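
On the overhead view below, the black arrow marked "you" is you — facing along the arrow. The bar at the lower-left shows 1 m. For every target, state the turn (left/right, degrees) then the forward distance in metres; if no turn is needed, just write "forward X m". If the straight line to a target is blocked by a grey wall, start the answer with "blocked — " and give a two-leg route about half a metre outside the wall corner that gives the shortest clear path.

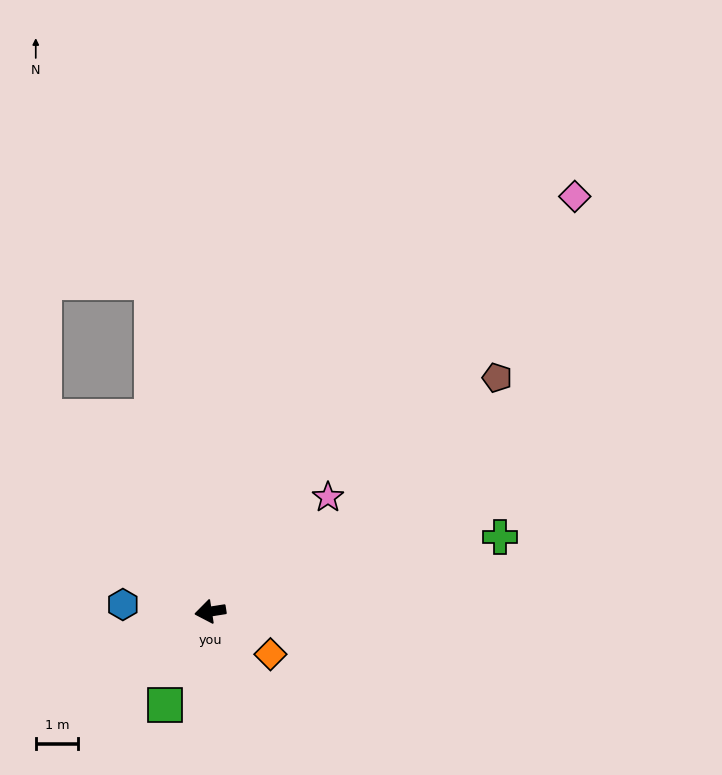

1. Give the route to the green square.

turn left 55°, forward 2.4 m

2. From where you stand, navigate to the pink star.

turn right 145°, forward 3.8 m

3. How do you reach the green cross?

turn right 174°, forward 7.0 m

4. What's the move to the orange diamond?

turn left 136°, forward 1.7 m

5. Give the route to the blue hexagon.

turn right 13°, forward 2.1 m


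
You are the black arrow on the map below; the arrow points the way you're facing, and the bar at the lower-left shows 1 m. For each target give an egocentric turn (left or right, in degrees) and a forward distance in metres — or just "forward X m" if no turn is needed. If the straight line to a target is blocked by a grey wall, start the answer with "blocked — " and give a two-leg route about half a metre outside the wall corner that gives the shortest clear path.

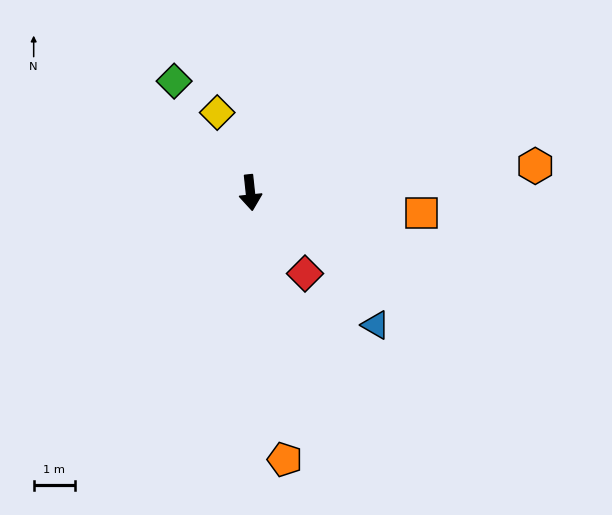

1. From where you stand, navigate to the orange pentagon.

forward 6.6 m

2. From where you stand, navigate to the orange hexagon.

turn left 89°, forward 7.0 m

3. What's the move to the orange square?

turn left 77°, forward 4.2 m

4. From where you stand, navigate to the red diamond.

turn left 28°, forward 2.4 m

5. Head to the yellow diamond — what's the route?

turn right 164°, forward 2.1 m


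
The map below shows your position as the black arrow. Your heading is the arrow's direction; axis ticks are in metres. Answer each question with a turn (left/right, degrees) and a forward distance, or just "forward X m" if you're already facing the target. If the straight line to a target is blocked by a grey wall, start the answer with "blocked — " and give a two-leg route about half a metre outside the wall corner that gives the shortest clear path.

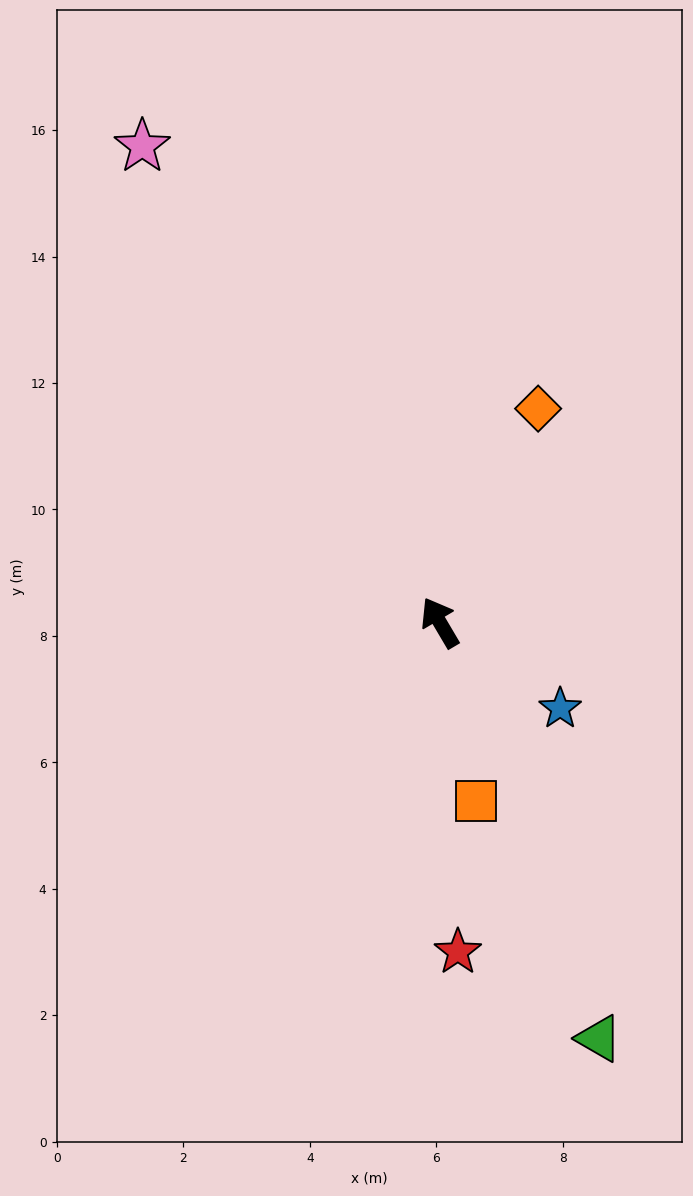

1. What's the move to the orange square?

turn left 161°, forward 2.9 m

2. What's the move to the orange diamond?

turn right 55°, forward 3.7 m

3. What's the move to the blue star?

turn right 156°, forward 2.3 m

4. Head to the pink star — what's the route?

forward 8.9 m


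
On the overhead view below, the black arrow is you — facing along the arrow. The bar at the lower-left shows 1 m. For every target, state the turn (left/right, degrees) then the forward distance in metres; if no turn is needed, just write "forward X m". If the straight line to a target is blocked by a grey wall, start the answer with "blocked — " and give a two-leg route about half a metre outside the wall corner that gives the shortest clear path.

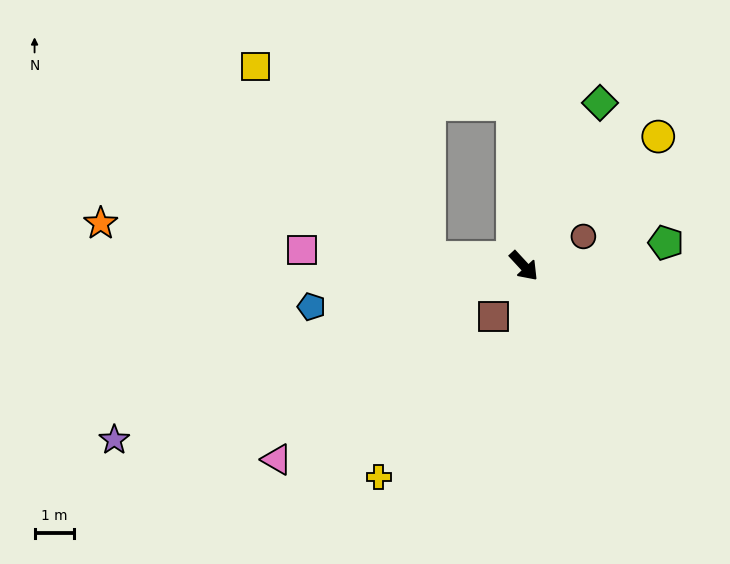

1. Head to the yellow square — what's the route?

blocked — turn right 138°, forward 2.4 m, then turn right 42°, forward 6.6 m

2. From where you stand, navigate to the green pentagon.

turn left 57°, forward 3.7 m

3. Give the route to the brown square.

turn right 74°, forward 1.5 m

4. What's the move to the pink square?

turn right 137°, forward 5.7 m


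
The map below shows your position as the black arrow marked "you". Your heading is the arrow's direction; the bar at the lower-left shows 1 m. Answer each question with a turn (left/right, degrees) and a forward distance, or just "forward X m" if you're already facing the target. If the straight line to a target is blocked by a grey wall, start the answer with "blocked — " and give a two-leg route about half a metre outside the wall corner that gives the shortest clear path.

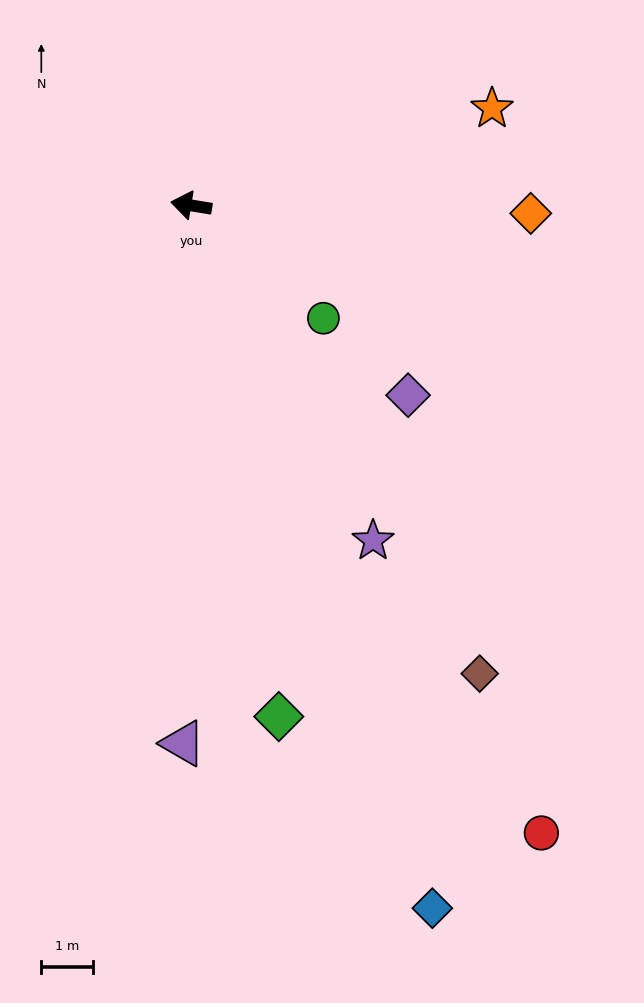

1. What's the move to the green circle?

turn left 149°, forward 3.3 m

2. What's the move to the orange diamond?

turn right 172°, forward 6.5 m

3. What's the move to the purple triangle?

turn left 98°, forward 10.4 m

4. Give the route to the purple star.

turn left 128°, forward 7.3 m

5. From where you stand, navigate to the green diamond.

turn left 109°, forward 10.0 m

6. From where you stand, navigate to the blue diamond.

turn left 118°, forward 14.3 m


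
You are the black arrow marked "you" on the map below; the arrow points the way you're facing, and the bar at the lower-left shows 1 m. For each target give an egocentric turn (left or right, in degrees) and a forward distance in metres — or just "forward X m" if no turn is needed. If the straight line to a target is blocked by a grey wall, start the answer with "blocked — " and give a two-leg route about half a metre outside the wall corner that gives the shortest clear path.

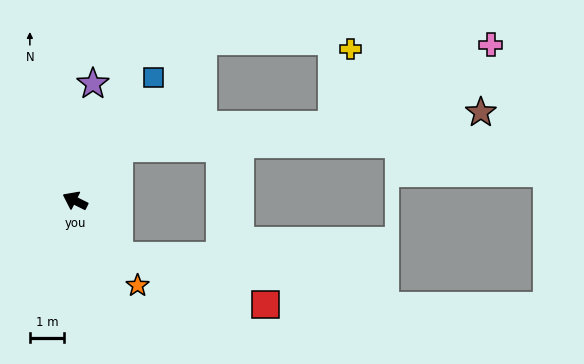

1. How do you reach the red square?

blocked — turn left 154°, forward 2.1 m, then turn left 35°, forward 4.5 m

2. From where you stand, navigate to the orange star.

turn left 153°, forward 3.1 m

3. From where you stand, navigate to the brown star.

blocked — turn right 103°, forward 2.0 m, then turn right 45°, forward 10.6 m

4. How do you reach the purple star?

turn right 72°, forward 3.5 m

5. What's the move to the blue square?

turn right 96°, forward 4.3 m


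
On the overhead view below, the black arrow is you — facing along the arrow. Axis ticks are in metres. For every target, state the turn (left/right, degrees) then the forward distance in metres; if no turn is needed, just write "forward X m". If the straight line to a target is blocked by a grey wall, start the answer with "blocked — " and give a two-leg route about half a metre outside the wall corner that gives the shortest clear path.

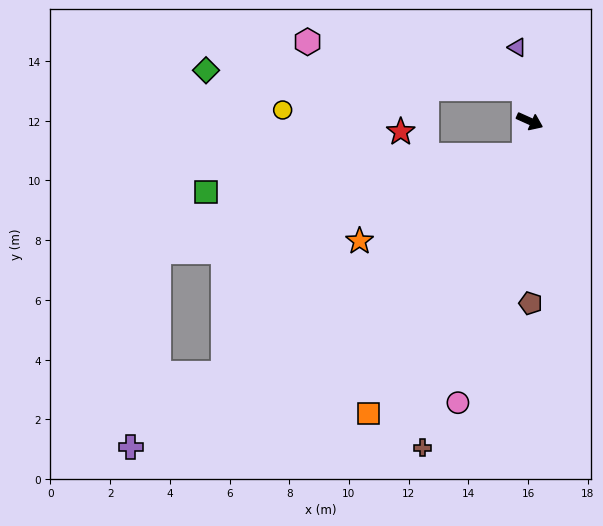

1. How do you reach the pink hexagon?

blocked — turn left 123°, forward 1.1 m, then turn left 69°, forward 7.4 m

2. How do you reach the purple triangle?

turn left 124°, forward 2.5 m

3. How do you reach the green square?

blocked — turn right 74°, forward 1.1 m, then turn right 75°, forward 10.8 m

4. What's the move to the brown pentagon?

turn right 66°, forward 6.1 m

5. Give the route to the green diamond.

blocked — turn left 123°, forward 1.1 m, then turn left 78°, forward 10.7 m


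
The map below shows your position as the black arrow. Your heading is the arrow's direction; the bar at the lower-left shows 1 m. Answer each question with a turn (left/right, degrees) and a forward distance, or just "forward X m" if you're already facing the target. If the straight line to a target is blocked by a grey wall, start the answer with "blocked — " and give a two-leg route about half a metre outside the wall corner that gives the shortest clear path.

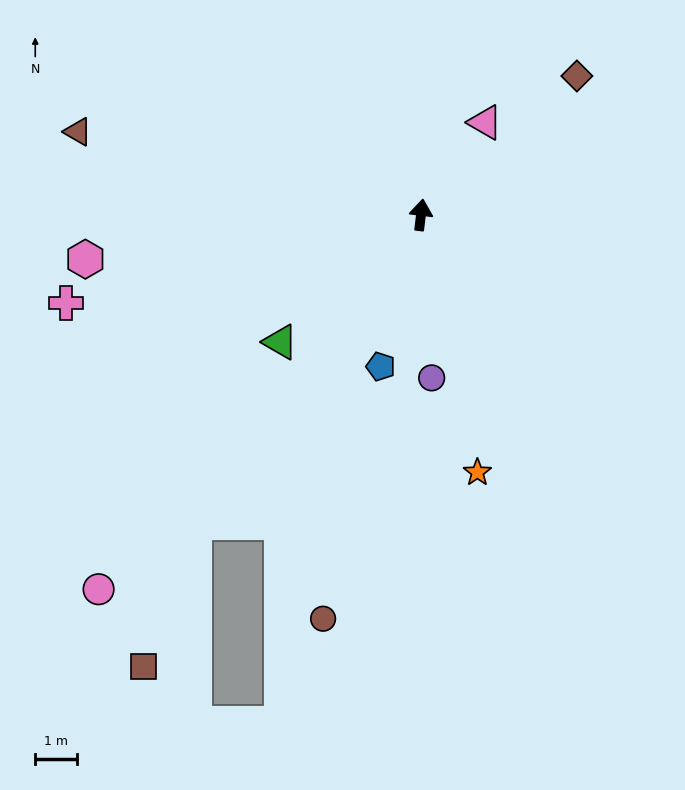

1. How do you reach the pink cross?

turn left 111°, forward 8.7 m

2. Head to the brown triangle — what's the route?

turn left 83°, forward 8.4 m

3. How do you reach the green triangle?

turn left 139°, forward 4.5 m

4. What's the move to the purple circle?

turn right 169°, forward 3.9 m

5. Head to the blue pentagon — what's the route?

turn left 172°, forward 3.7 m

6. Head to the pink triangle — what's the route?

turn right 28°, forward 2.7 m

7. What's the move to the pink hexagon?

turn left 104°, forward 8.1 m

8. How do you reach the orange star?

turn right 161°, forward 6.3 m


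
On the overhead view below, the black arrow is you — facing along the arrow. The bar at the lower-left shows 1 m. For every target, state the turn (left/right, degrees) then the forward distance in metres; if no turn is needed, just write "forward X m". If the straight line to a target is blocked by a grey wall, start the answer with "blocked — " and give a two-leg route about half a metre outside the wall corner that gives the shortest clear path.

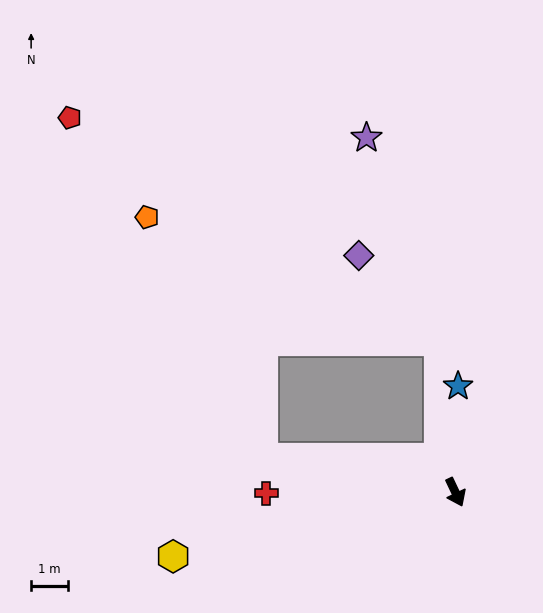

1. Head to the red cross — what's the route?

turn right 115°, forward 5.2 m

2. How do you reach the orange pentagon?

blocked — turn right 125°, forward 5.4 m, then turn right 55°, forward 7.3 m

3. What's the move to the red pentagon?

blocked — turn right 125°, forward 5.4 m, then turn right 51°, forward 10.8 m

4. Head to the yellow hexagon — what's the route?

turn right 103°, forward 7.9 m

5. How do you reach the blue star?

turn left 153°, forward 2.9 m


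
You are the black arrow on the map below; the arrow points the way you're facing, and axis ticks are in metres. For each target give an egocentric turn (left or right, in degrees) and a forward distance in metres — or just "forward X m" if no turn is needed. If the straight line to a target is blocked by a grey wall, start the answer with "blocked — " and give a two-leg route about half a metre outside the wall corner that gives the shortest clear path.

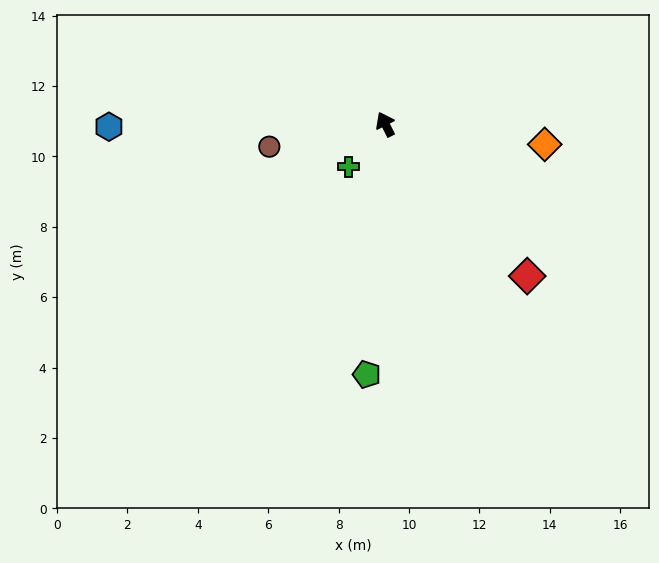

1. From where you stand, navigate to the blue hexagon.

turn left 64°, forward 7.9 m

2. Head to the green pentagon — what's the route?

turn left 149°, forward 7.1 m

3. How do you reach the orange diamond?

turn right 124°, forward 4.6 m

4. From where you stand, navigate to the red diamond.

turn right 164°, forward 5.9 m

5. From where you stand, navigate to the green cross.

turn left 112°, forward 1.6 m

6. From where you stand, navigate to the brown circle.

turn left 74°, forward 3.4 m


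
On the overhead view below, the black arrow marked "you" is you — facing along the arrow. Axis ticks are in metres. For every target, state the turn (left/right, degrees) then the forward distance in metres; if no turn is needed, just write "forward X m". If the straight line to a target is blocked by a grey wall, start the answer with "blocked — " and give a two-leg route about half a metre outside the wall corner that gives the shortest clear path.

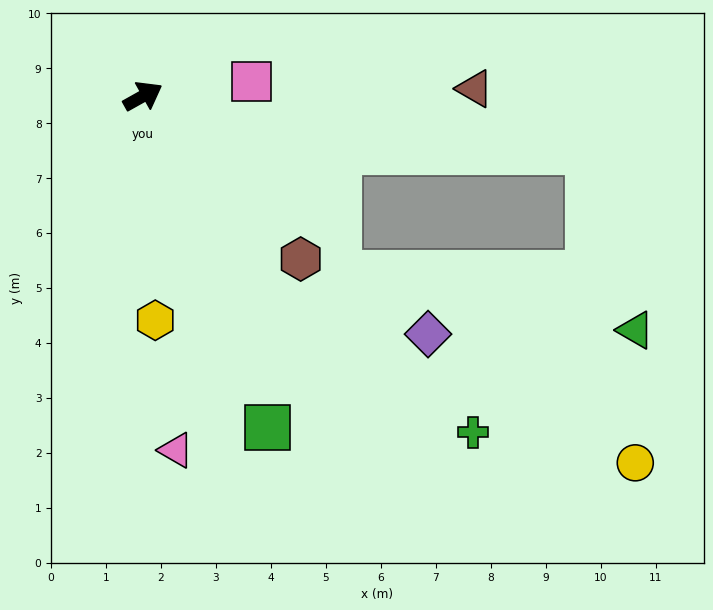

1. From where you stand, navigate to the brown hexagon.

turn right 75°, forward 4.1 m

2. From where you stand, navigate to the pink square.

turn right 21°, forward 2.0 m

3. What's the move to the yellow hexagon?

turn right 116°, forward 4.1 m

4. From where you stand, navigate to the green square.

turn right 99°, forward 6.4 m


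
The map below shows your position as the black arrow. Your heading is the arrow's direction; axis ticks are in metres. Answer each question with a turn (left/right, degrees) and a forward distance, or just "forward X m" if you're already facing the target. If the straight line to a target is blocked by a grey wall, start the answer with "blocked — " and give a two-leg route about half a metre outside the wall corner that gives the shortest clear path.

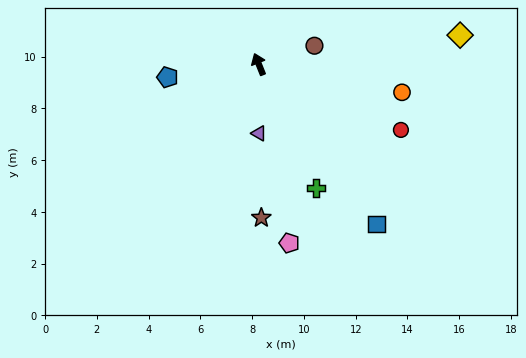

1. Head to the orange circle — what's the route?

turn right 123°, forward 5.6 m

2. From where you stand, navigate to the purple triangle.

turn left 158°, forward 2.7 m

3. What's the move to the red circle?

turn right 137°, forward 6.1 m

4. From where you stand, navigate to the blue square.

turn right 166°, forward 7.7 m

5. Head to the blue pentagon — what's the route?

turn left 76°, forward 3.6 m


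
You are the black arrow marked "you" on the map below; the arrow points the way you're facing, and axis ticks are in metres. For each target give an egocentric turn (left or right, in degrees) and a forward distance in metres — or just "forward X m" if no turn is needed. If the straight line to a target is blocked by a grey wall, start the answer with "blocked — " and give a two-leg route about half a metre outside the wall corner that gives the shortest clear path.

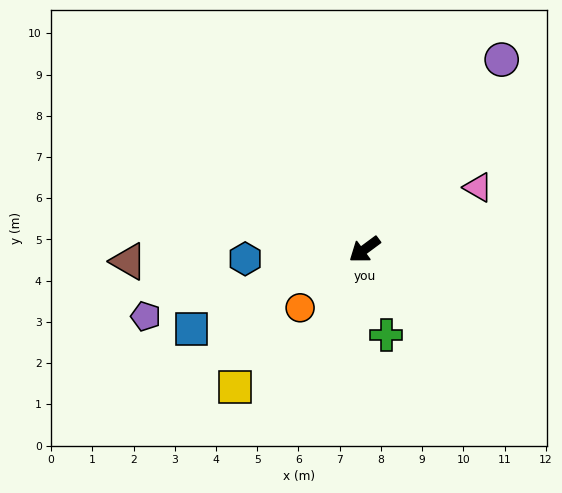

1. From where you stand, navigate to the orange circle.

turn left 6°, forward 2.1 m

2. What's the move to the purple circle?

turn right 162°, forward 5.7 m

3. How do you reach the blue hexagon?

turn right 32°, forward 2.9 m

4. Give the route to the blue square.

turn right 12°, forward 4.6 m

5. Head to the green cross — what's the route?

turn left 68°, forward 2.1 m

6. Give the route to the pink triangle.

turn left 172°, forward 3.1 m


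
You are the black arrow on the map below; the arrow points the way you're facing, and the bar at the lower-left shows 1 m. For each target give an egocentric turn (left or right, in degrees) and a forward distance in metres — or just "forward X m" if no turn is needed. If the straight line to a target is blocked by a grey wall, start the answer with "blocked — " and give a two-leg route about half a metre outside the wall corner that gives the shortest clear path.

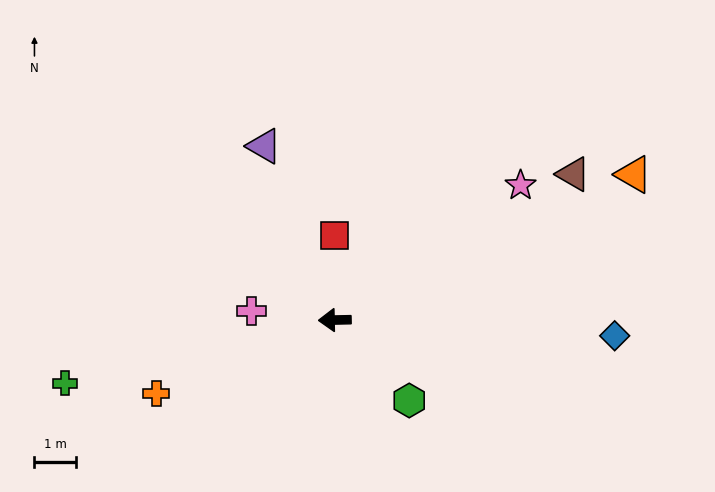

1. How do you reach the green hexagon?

turn left 132°, forward 2.6 m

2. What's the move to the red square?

turn right 91°, forward 2.0 m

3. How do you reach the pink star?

turn right 145°, forward 5.5 m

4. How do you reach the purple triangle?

turn right 69°, forward 4.5 m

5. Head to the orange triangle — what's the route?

turn right 155°, forward 8.0 m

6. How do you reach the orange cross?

turn left 21°, forward 4.6 m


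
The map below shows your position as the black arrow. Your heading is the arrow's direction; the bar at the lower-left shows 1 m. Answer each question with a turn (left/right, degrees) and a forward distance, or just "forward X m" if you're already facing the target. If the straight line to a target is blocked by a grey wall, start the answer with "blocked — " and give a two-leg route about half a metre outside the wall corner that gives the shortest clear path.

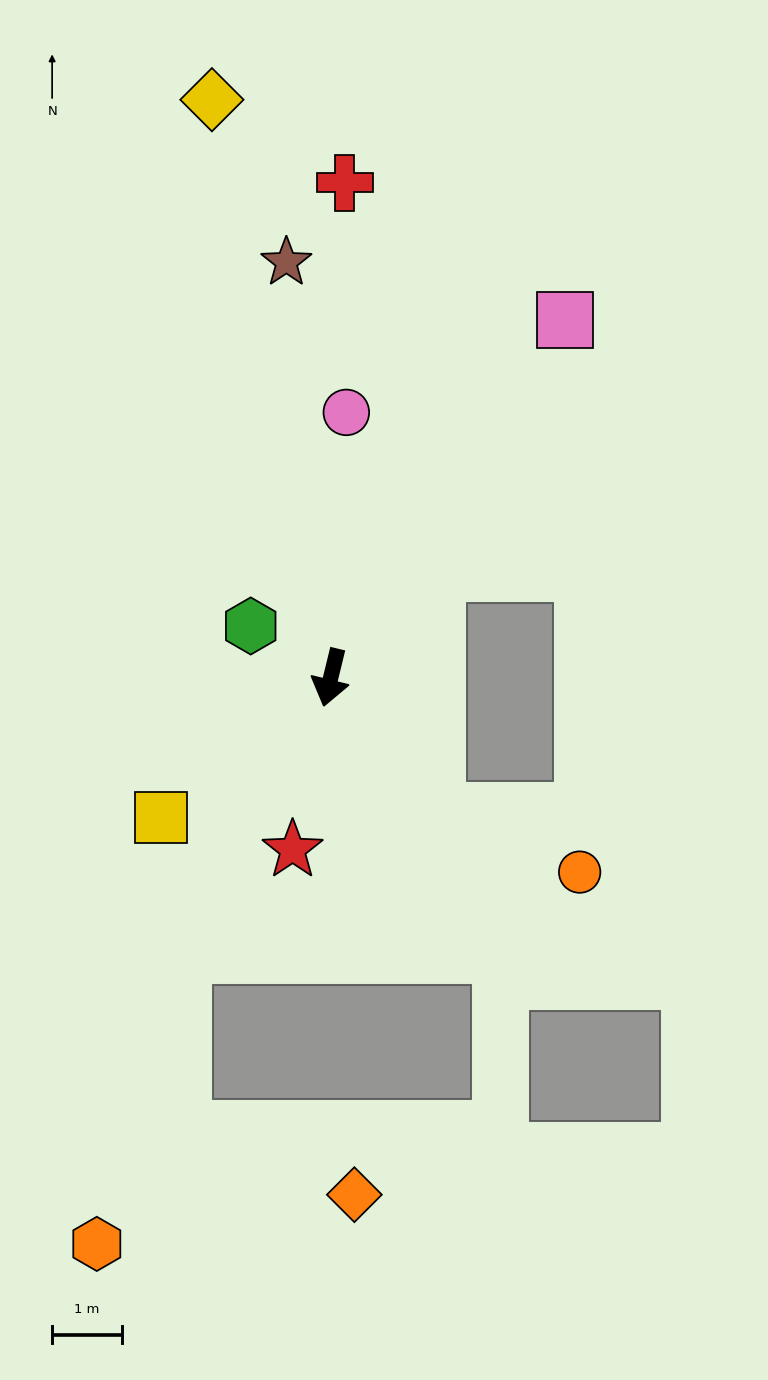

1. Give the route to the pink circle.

turn right 170°, forward 3.8 m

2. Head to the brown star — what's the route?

turn right 160°, forward 6.0 m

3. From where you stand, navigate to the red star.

forward 2.5 m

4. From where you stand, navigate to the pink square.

turn left 161°, forward 6.2 m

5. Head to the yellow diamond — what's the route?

turn right 155°, forward 8.5 m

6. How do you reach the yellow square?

turn right 37°, forward 3.2 m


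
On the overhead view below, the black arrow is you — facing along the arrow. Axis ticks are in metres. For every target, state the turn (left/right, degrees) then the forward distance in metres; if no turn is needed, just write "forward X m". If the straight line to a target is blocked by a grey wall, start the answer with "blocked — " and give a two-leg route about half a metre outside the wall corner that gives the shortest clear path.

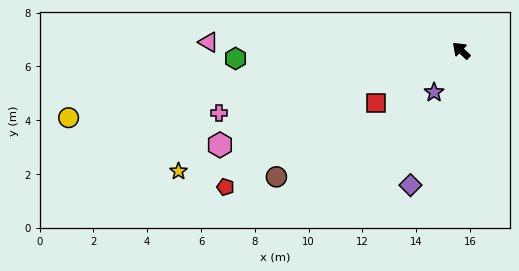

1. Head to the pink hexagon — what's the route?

turn left 65°, forward 9.6 m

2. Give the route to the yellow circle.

turn left 53°, forward 14.8 m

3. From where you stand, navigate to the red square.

turn left 75°, forward 3.7 m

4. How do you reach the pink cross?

turn left 58°, forward 9.3 m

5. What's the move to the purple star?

turn left 100°, forward 1.9 m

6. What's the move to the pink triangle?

turn left 41°, forward 9.4 m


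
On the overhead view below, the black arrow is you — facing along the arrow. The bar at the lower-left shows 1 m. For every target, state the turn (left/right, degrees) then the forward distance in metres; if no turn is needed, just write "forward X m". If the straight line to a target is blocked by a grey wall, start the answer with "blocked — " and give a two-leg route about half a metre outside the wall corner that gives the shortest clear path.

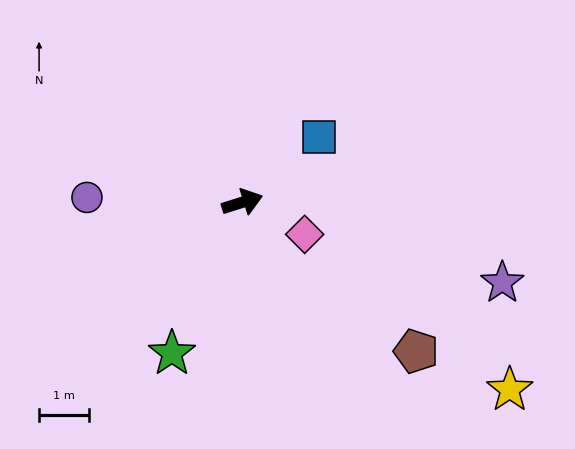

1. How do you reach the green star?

turn right 132°, forward 3.3 m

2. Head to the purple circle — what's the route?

turn left 161°, forward 3.1 m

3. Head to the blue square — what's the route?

turn left 23°, forward 2.0 m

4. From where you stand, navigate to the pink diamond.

turn right 45°, forward 1.4 m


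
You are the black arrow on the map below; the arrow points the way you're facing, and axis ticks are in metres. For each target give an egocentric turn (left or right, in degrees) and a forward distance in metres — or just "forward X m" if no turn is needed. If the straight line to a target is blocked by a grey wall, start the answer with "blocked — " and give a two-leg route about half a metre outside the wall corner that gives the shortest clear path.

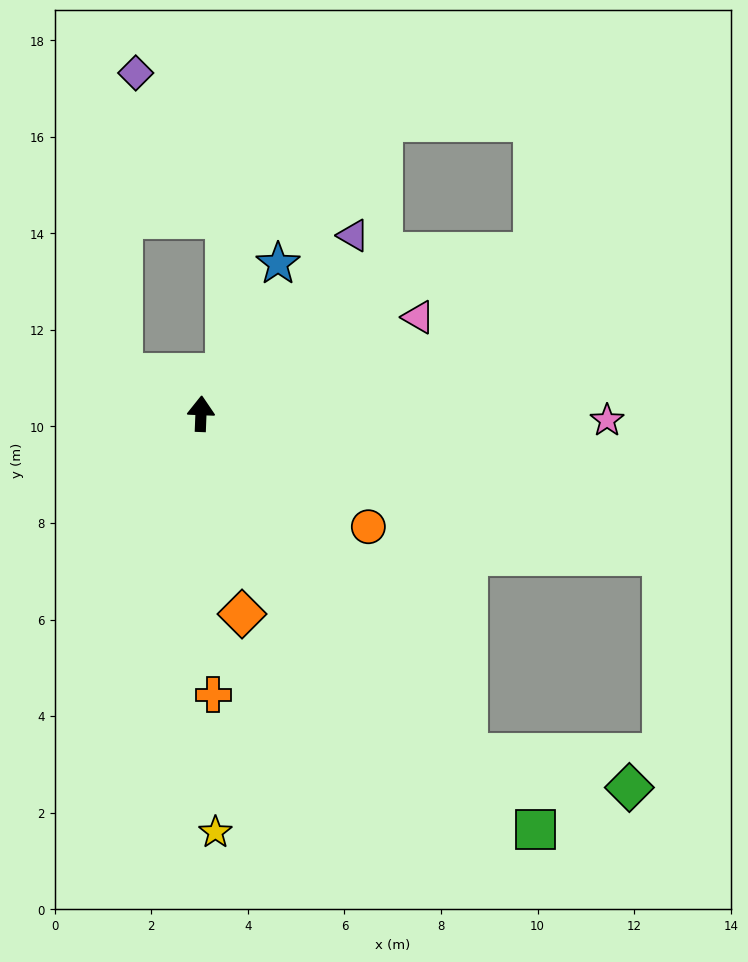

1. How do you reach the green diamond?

blocked — turn right 140°, forward 8.9 m, then turn left 40°, forward 3.4 m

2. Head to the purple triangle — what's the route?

turn right 38°, forward 4.9 m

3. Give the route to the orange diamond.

turn right 166°, forward 4.2 m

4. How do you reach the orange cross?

turn right 175°, forward 5.8 m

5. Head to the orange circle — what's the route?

turn right 122°, forward 4.2 m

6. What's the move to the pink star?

turn right 89°, forward 8.4 m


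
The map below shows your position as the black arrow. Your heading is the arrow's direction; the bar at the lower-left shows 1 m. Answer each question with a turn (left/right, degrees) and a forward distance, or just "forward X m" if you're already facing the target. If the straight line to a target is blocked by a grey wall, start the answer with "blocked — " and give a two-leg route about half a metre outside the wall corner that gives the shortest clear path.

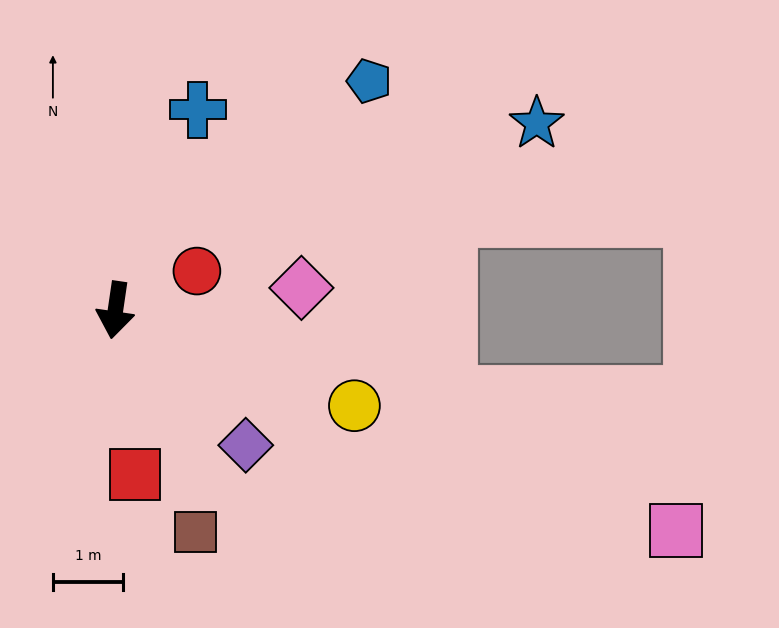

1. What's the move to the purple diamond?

turn left 52°, forward 2.7 m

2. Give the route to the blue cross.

turn left 166°, forward 3.1 m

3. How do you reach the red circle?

turn left 124°, forward 1.3 m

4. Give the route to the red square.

turn left 15°, forward 2.4 m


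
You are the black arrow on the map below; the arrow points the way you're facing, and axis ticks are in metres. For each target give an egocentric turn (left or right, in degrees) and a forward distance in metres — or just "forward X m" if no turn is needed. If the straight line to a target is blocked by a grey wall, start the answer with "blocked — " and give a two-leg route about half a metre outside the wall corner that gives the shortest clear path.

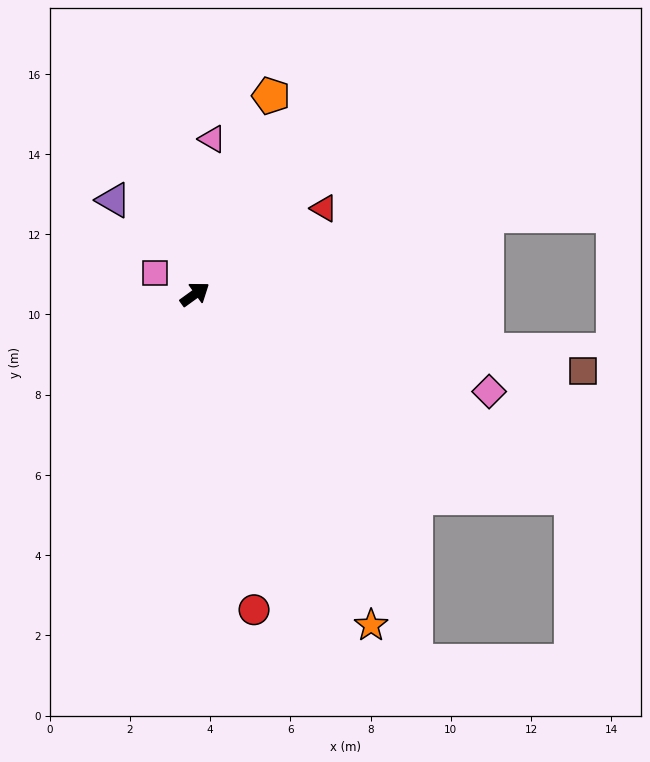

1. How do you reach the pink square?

turn left 116°, forward 1.1 m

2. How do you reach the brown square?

turn right 47°, forward 9.9 m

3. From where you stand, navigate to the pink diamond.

turn right 54°, forward 7.7 m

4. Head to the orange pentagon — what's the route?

turn left 33°, forward 5.3 m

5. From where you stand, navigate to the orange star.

turn right 98°, forward 9.4 m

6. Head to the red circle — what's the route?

turn right 115°, forward 8.0 m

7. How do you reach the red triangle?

turn right 2°, forward 3.9 m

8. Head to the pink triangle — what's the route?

turn left 48°, forward 3.9 m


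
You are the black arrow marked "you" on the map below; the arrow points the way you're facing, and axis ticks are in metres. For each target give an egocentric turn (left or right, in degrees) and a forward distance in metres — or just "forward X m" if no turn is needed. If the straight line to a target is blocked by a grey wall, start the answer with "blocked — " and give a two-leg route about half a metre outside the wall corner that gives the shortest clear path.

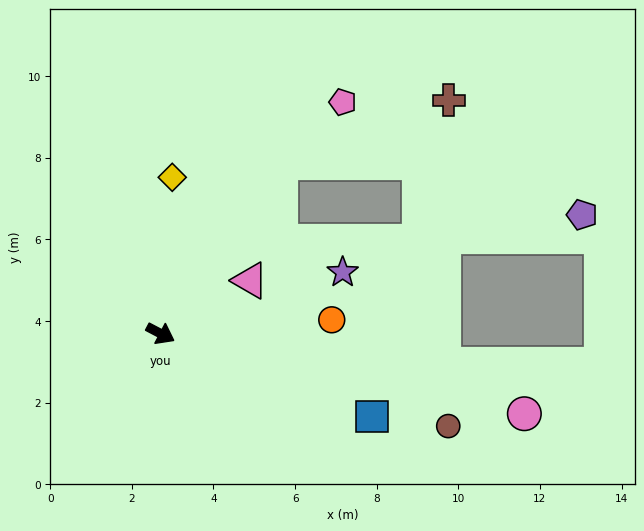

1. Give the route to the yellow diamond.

turn left 113°, forward 3.8 m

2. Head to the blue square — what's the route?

turn left 6°, forward 5.6 m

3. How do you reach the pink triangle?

turn left 58°, forward 2.5 m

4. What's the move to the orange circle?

turn left 32°, forward 4.2 m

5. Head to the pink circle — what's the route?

turn left 15°, forward 9.1 m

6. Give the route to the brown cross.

blocked — turn left 83°, forward 5.1 m, then turn right 35°, forward 4.4 m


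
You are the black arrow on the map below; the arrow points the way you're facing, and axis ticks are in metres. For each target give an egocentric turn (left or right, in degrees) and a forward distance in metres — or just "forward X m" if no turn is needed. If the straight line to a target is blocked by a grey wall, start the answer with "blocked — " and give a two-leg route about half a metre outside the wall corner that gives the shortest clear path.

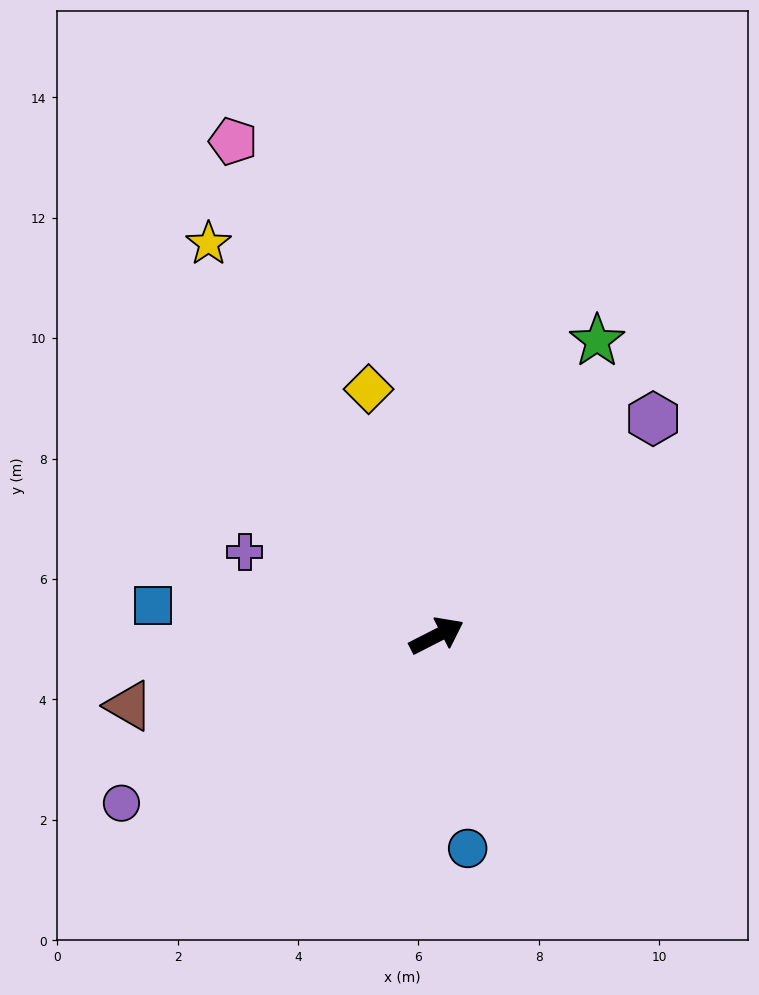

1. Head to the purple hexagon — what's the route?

turn left 18°, forward 5.1 m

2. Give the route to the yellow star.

turn left 93°, forward 7.5 m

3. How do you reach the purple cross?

turn left 129°, forward 3.5 m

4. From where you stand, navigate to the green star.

turn left 34°, forward 5.6 m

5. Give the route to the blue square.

turn left 147°, forward 4.7 m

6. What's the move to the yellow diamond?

turn left 78°, forward 4.2 m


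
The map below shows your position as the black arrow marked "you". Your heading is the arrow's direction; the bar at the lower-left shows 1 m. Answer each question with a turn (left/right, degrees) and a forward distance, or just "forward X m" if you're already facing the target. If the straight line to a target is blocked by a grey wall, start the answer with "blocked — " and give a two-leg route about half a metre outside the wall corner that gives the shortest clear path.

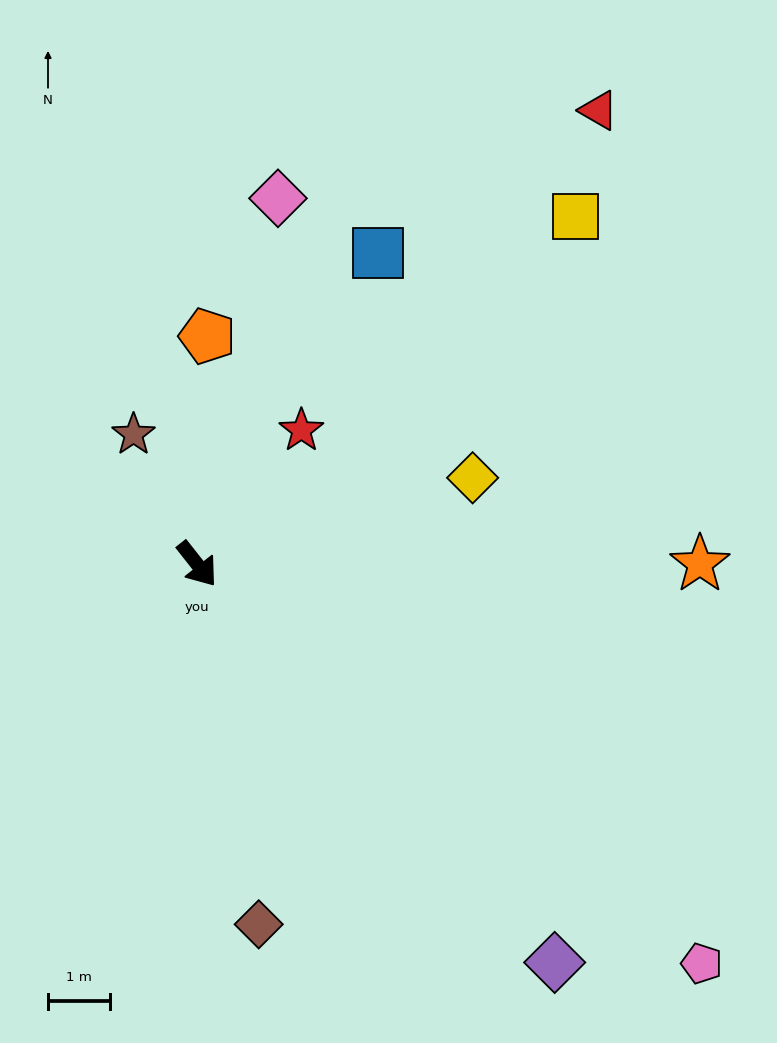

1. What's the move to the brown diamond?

turn right 29°, forward 5.9 m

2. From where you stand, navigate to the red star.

turn left 104°, forward 2.7 m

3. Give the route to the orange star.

turn left 52°, forward 8.1 m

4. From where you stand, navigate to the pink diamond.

turn left 129°, forward 6.0 m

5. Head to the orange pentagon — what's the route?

turn left 139°, forward 3.7 m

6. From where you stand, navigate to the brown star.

turn left 168°, forward 2.3 m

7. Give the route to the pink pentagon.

turn left 13°, forward 10.4 m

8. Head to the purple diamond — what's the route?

turn left 4°, forward 8.6 m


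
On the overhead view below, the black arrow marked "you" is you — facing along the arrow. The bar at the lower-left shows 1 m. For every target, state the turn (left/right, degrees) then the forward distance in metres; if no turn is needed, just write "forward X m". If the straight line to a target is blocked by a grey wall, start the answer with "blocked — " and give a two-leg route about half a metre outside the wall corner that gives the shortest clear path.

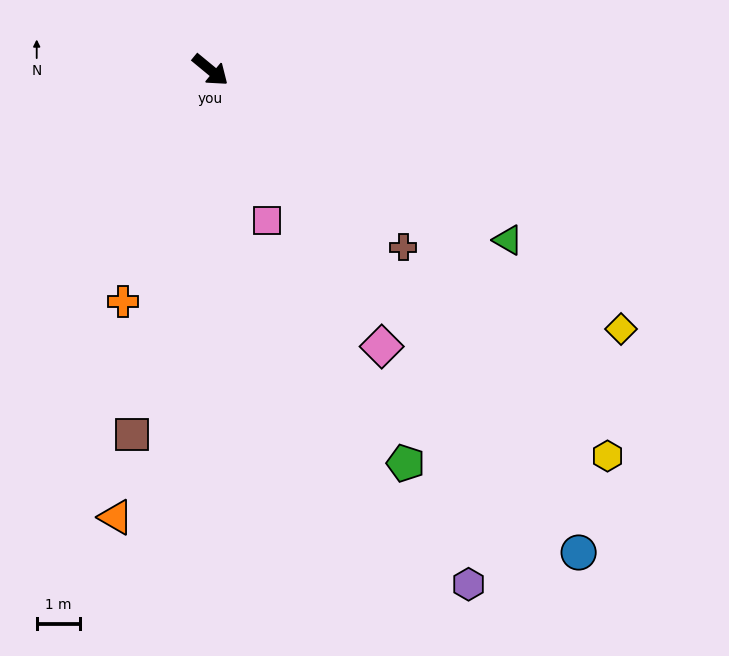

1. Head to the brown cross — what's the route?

turn right 3°, forward 6.1 m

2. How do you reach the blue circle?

turn right 13°, forward 14.1 m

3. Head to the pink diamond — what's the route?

turn right 19°, forward 7.5 m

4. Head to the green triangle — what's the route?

turn left 10°, forward 8.0 m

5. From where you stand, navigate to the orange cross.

turn right 71°, forward 5.7 m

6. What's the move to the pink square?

turn right 30°, forward 3.7 m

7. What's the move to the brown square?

turn right 63°, forward 8.6 m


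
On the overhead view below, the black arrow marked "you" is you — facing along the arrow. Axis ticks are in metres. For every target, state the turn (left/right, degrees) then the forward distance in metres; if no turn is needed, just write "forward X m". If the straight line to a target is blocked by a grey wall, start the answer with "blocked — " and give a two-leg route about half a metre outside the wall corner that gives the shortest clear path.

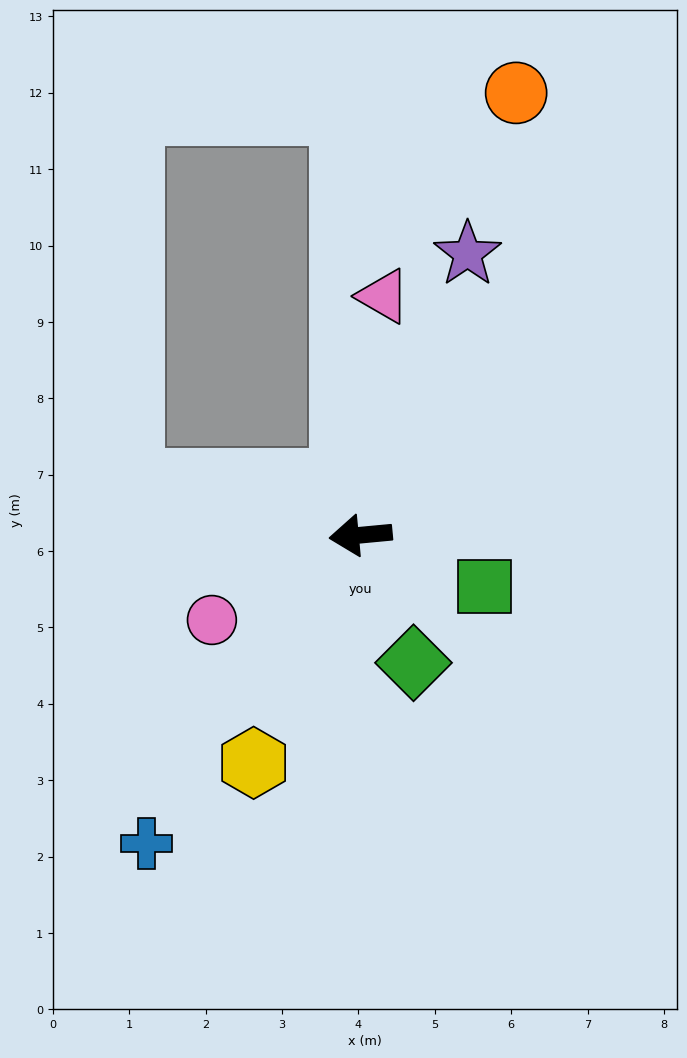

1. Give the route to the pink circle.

turn left 24°, forward 2.2 m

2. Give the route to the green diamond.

turn left 107°, forward 1.8 m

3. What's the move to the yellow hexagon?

turn left 59°, forward 3.3 m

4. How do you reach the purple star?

turn right 116°, forward 3.9 m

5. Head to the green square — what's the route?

turn left 152°, forward 1.8 m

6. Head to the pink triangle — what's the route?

turn right 101°, forward 3.1 m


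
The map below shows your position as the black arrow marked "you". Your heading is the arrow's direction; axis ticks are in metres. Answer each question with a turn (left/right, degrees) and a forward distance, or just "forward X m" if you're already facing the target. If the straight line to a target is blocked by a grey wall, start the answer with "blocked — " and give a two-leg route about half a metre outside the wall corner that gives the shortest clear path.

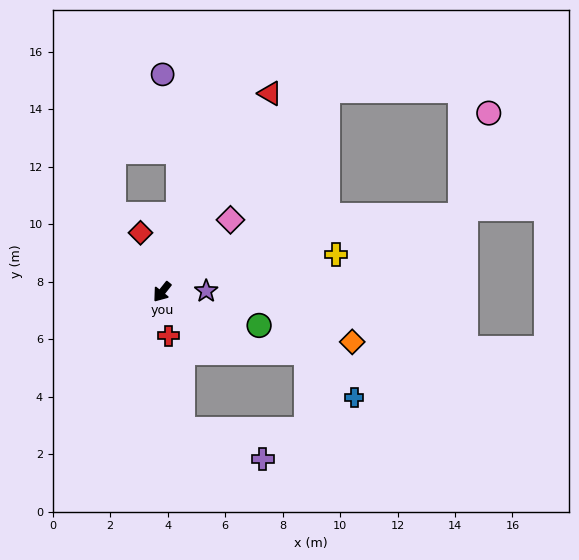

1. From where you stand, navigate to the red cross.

turn left 47°, forward 1.5 m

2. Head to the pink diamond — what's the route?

turn left 175°, forward 3.5 m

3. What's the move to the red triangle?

turn right 170°, forward 7.9 m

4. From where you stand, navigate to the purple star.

turn left 129°, forward 1.5 m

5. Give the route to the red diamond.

turn right 122°, forward 2.2 m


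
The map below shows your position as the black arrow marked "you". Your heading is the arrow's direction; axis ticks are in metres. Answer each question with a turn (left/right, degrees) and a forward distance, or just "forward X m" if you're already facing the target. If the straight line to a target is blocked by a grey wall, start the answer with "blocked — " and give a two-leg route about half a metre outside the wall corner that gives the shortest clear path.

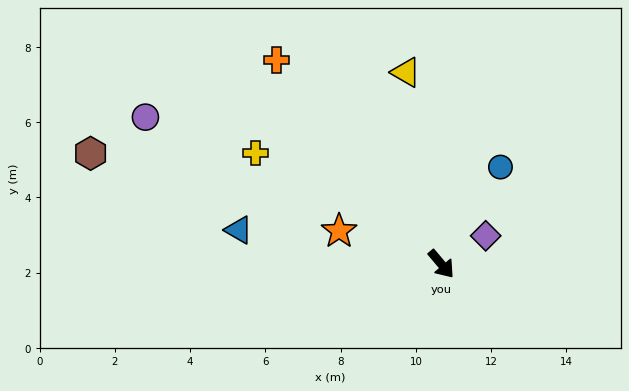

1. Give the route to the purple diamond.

turn left 82°, forward 1.4 m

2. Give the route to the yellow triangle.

turn left 150°, forward 5.2 m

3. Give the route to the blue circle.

turn left 108°, forward 3.0 m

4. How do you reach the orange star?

turn right 148°, forward 2.9 m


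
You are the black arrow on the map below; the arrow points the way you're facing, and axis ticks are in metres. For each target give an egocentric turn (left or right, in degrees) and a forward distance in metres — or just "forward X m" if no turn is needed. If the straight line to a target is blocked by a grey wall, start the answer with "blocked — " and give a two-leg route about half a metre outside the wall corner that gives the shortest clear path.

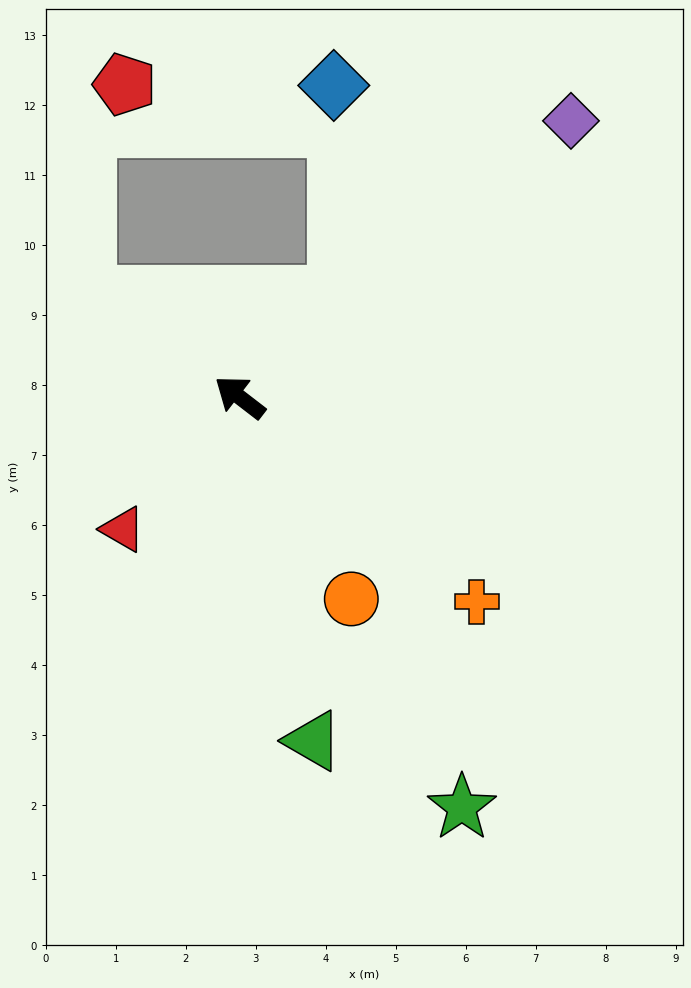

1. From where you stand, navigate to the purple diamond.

turn right 103°, forward 6.2 m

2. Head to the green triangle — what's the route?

turn left 140°, forward 5.0 m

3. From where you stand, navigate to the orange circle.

turn left 157°, forward 3.3 m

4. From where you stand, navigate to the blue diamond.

blocked — turn right 96°, forward 2.0 m, then turn left 45°, forward 3.0 m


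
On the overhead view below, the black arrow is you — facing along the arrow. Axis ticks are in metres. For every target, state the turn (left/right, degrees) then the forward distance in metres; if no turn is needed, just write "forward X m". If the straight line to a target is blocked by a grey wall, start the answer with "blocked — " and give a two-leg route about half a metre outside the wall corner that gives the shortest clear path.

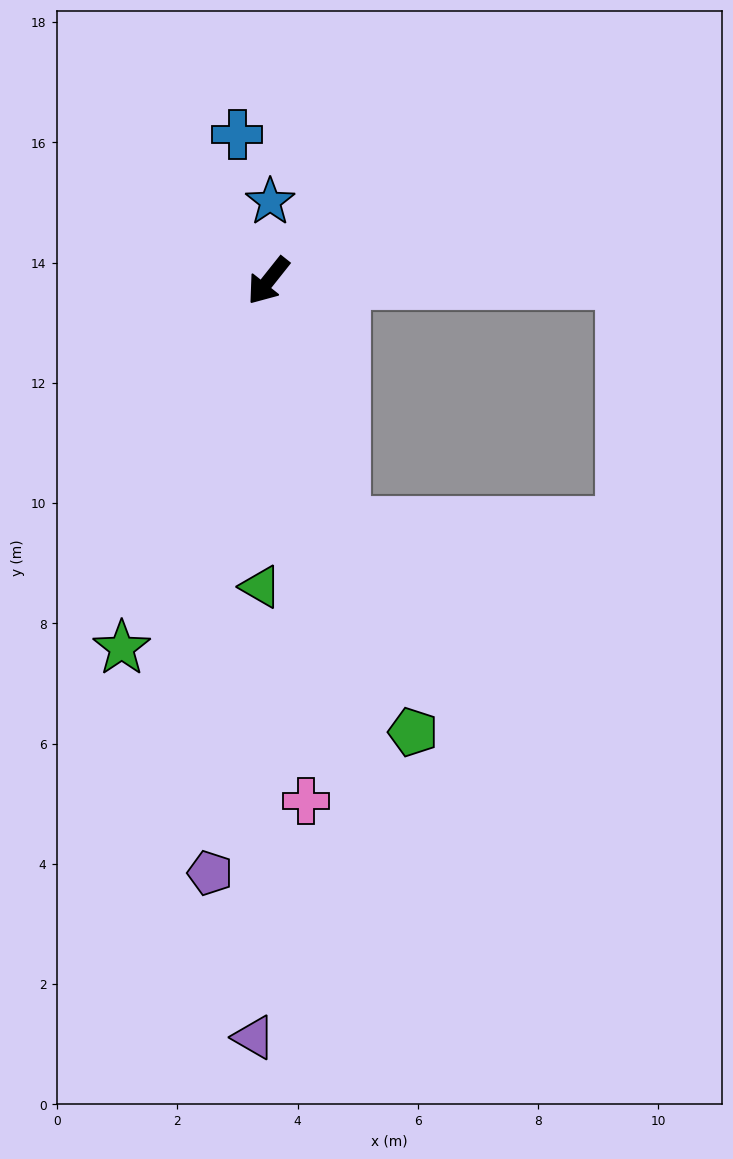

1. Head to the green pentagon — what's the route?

turn left 56°, forward 7.9 m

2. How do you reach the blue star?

turn right 143°, forward 1.3 m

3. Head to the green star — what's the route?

turn left 17°, forward 6.6 m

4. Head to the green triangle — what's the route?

turn left 37°, forward 5.1 m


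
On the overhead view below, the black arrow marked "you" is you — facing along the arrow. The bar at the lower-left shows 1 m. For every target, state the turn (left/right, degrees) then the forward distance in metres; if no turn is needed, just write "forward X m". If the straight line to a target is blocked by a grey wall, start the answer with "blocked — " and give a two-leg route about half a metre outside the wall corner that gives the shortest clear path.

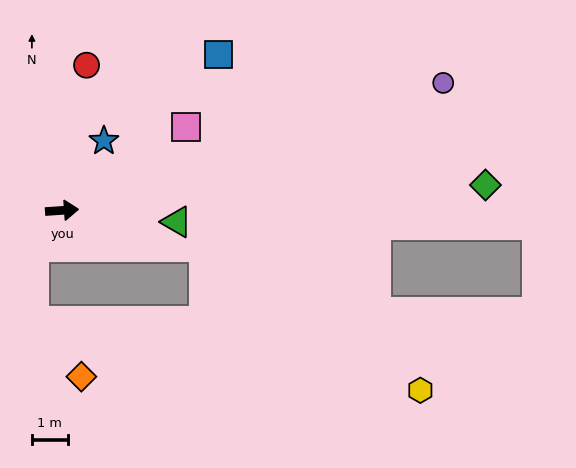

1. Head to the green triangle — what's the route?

turn right 10°, forward 3.2 m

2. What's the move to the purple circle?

turn left 15°, forward 11.2 m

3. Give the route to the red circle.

turn left 76°, forward 4.1 m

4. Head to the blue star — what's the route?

turn left 55°, forward 2.3 m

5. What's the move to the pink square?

turn left 30°, forward 4.2 m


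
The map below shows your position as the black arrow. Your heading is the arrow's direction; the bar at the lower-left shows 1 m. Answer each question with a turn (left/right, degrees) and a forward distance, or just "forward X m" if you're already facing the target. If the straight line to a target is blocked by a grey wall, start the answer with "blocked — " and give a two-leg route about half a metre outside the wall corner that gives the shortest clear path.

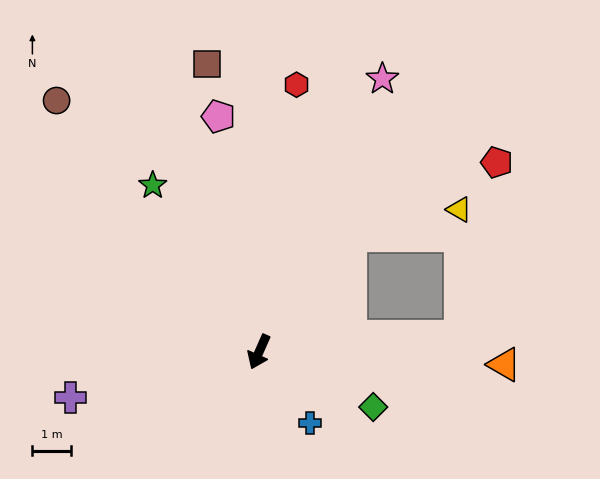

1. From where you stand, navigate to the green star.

turn right 124°, forward 5.1 m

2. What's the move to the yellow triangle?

blocked — turn left 166°, forward 3.8 m, then turn right 39°, forward 2.9 m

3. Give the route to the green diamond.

turn left 88°, forward 3.3 m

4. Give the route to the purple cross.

turn right 53°, forward 5.0 m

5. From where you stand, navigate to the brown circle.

turn right 117°, forward 8.3 m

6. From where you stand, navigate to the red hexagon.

turn right 164°, forward 6.9 m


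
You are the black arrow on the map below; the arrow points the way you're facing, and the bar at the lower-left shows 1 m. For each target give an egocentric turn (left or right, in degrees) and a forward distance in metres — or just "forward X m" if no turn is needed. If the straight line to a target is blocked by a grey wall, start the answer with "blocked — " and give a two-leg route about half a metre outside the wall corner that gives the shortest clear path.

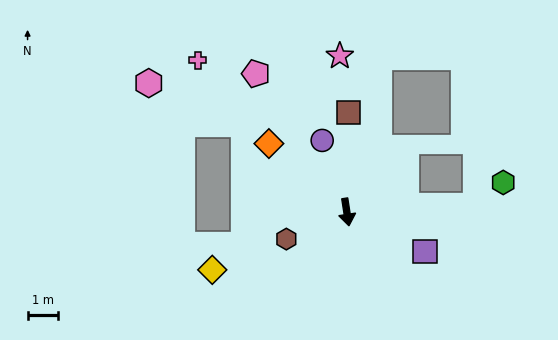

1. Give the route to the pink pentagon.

turn right 155°, forward 5.4 m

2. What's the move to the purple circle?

turn right 170°, forward 2.5 m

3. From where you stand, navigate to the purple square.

turn left 54°, forward 2.9 m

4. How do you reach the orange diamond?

turn right 140°, forward 3.4 m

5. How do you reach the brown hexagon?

turn right 75°, forward 2.2 m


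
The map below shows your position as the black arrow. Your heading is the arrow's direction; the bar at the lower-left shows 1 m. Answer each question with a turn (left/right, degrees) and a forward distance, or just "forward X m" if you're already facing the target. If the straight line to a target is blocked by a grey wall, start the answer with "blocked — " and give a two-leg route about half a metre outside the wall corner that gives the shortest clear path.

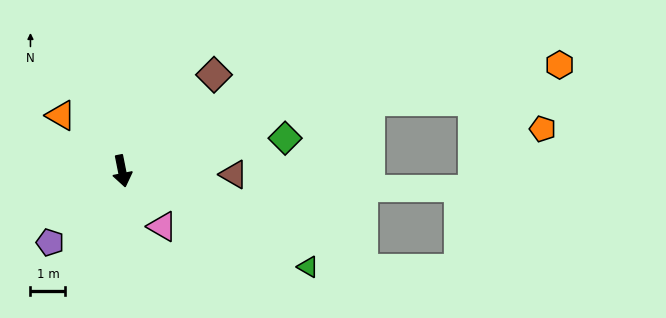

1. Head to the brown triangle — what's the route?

turn left 77°, forward 3.2 m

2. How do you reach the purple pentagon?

turn right 56°, forward 2.9 m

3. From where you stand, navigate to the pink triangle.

turn left 25°, forward 2.0 m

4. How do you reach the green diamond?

turn left 90°, forward 4.7 m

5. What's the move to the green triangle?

turn left 51°, forward 6.0 m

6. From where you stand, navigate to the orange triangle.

turn right 144°, forward 2.4 m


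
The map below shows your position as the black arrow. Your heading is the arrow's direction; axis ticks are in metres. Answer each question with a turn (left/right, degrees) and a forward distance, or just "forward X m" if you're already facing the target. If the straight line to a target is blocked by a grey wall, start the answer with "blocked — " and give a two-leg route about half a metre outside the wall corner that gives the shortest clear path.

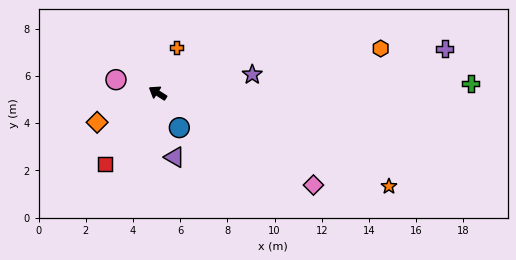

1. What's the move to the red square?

turn left 86°, forward 3.7 m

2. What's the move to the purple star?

turn right 136°, forward 4.1 m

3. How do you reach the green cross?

turn right 146°, forward 13.3 m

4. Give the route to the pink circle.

turn left 15°, forward 1.9 m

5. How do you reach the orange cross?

turn right 80°, forward 2.1 m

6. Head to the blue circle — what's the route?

turn left 155°, forward 1.7 m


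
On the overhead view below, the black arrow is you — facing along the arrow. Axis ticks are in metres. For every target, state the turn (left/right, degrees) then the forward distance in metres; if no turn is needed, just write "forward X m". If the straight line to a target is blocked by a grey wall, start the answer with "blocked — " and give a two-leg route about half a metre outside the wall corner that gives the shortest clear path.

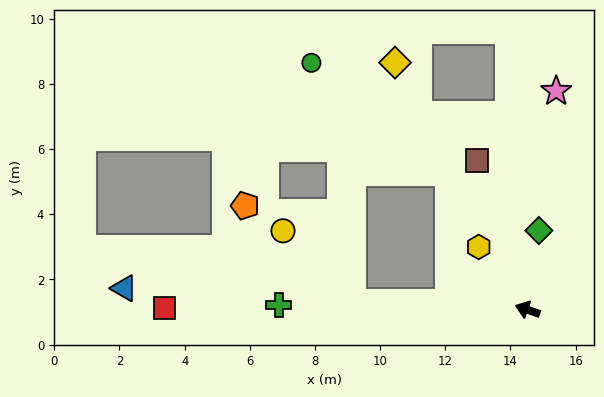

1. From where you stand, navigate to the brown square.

turn right 52°, forward 4.8 m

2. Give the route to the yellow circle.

blocked — turn left 17°, forward 5.4 m, then turn right 44°, forward 3.1 m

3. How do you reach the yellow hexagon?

turn right 33°, forward 2.4 m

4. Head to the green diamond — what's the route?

turn right 79°, forward 2.5 m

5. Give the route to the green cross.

turn left 18°, forward 7.6 m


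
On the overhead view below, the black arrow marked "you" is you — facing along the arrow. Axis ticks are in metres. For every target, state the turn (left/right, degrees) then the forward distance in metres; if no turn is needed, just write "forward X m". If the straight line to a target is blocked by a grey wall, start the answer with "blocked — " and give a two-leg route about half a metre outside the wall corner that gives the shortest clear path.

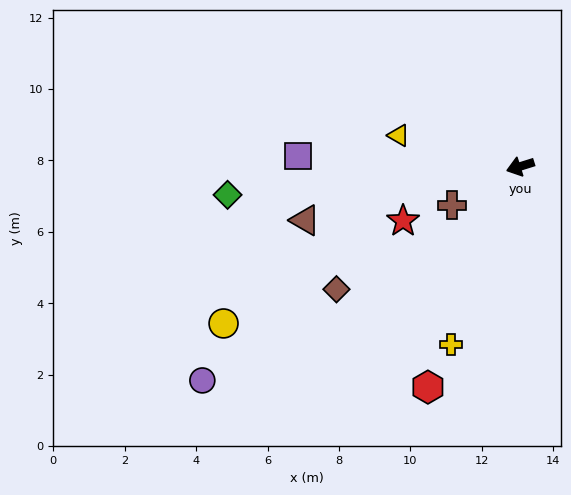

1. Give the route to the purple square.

turn right 20°, forward 6.2 m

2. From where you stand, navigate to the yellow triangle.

turn right 32°, forward 3.5 m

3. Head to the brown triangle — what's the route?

turn right 3°, forward 6.2 m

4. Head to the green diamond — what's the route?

turn right 12°, forward 8.2 m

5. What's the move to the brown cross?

turn left 12°, forward 2.2 m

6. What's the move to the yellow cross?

turn left 51°, forward 5.4 m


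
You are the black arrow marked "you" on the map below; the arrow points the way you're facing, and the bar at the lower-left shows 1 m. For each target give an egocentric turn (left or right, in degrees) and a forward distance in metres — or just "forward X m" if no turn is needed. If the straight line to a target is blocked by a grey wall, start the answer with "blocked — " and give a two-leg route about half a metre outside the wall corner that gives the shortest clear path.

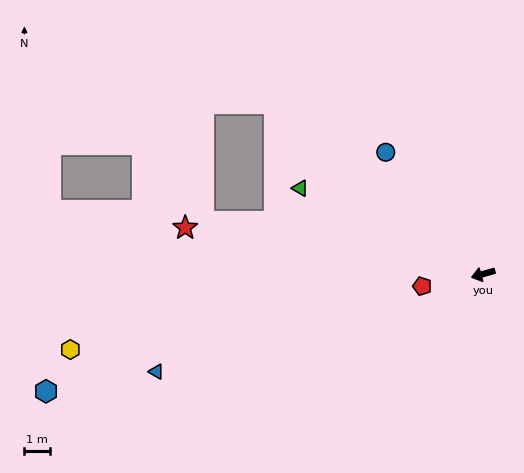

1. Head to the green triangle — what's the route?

turn right 41°, forward 7.9 m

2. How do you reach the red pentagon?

turn right 5°, forward 2.4 m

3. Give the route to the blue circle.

turn right 67°, forward 6.1 m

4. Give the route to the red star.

turn right 25°, forward 11.8 m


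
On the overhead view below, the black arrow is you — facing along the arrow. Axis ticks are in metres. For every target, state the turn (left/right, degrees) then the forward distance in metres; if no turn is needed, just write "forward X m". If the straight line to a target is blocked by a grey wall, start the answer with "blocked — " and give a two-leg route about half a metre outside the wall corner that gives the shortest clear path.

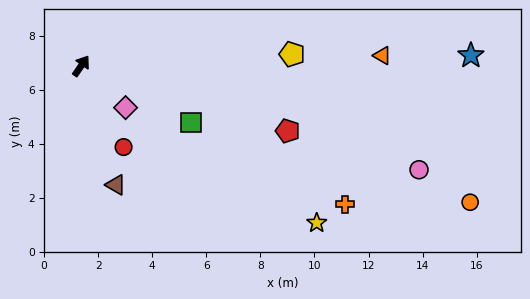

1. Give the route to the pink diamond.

turn right 99°, forward 2.3 m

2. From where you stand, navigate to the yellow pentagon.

turn right 52°, forward 7.8 m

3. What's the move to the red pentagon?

turn right 73°, forward 8.0 m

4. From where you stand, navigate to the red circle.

turn right 118°, forward 3.4 m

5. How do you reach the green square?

turn right 83°, forward 4.6 m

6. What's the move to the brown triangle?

turn right 129°, forward 4.6 m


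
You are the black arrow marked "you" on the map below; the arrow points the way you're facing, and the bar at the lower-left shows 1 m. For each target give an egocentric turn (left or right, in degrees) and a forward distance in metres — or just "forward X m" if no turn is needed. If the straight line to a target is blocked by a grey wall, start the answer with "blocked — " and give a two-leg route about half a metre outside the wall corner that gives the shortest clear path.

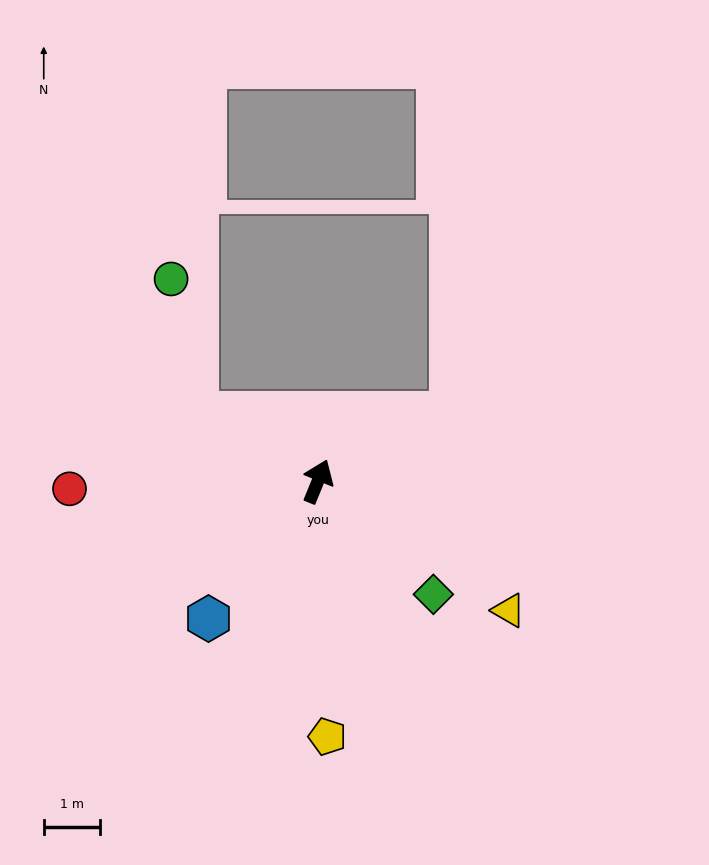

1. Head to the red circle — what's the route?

turn left 114°, forward 4.4 m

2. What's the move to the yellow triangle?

turn right 102°, forward 4.1 m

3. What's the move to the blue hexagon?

turn left 164°, forward 3.1 m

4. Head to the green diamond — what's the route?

turn right 112°, forward 2.9 m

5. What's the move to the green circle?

blocked — turn left 84°, forward 2.5 m, then turn right 52°, forward 2.5 m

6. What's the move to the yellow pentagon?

turn right 156°, forward 4.5 m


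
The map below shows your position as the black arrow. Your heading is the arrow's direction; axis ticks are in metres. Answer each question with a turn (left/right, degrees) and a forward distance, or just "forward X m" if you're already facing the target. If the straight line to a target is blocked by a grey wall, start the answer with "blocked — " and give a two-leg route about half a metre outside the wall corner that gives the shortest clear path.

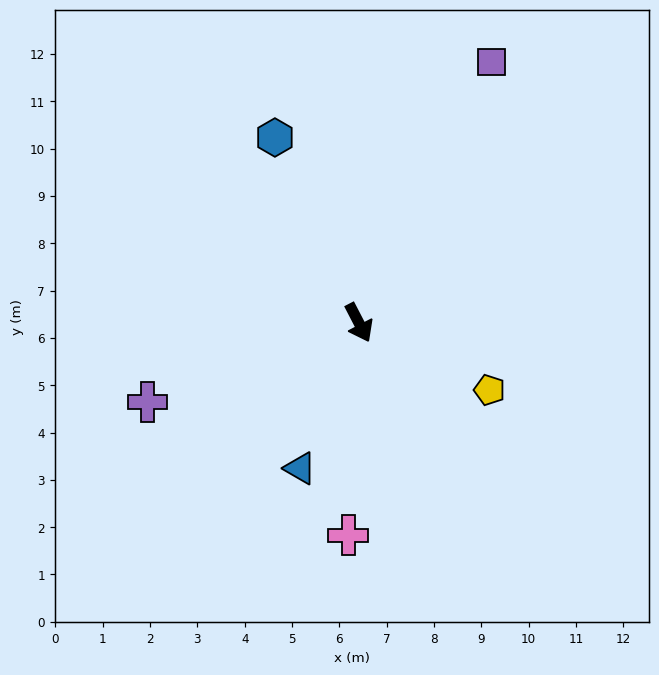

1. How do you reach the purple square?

turn left 126°, forward 6.2 m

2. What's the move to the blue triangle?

turn right 49°, forward 3.3 m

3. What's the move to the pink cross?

turn right 30°, forward 4.5 m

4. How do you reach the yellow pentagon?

turn left 35°, forward 3.1 m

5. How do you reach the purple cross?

turn right 97°, forward 4.8 m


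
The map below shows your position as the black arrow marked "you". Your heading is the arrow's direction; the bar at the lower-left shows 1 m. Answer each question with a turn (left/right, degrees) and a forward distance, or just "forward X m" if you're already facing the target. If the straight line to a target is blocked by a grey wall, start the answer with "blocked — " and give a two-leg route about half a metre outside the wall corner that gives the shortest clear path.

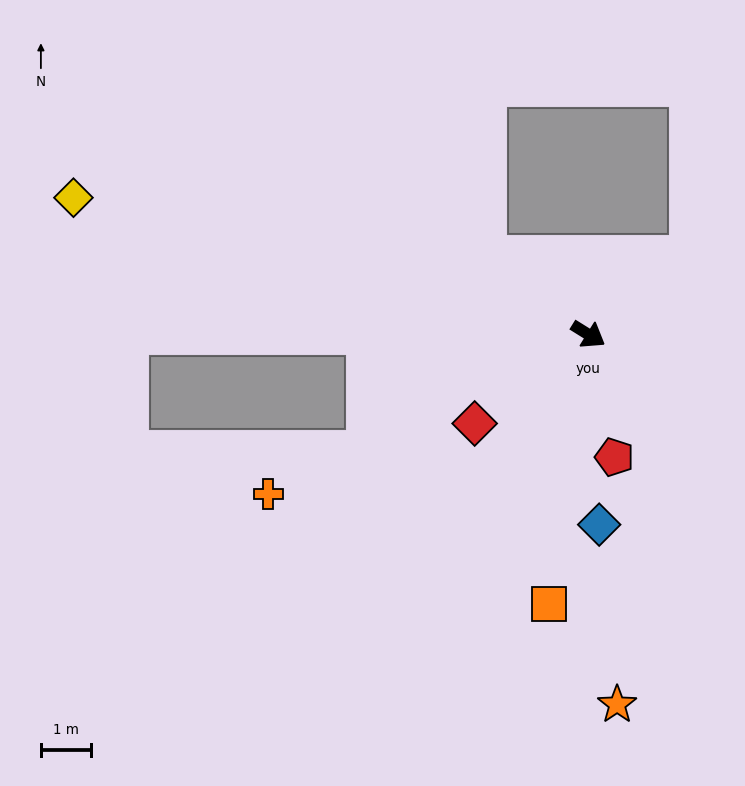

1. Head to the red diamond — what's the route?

turn right 110°, forward 2.9 m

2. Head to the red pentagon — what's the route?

turn right 46°, forward 2.5 m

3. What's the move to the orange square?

turn right 66°, forward 5.4 m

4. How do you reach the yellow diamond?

turn right 163°, forward 10.6 m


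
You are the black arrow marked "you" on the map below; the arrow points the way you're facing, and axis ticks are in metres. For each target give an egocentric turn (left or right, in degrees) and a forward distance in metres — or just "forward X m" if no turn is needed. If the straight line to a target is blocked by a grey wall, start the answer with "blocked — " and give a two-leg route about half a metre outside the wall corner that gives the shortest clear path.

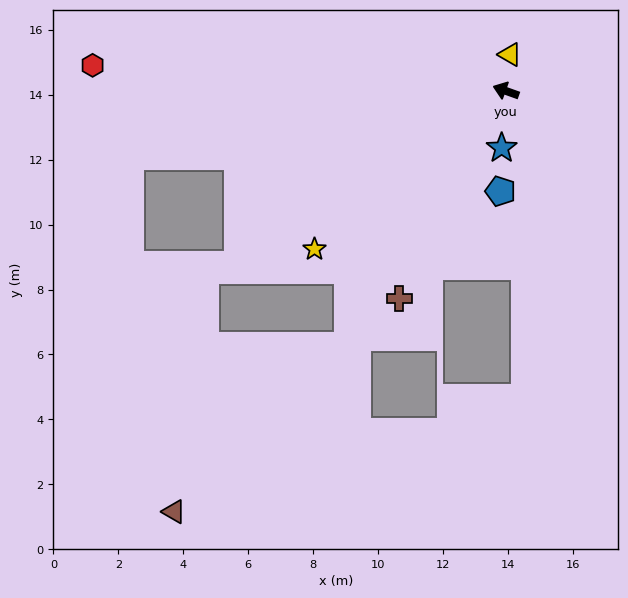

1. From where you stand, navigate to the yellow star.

turn left 59°, forward 7.7 m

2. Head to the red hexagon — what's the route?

turn left 16°, forward 12.8 m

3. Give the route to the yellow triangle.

turn right 77°, forward 1.1 m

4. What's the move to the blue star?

turn left 105°, forward 1.8 m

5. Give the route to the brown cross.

turn left 82°, forward 7.2 m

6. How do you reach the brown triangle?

blocked — turn left 78°, forward 9.2 m, then turn right 15°, forward 7.4 m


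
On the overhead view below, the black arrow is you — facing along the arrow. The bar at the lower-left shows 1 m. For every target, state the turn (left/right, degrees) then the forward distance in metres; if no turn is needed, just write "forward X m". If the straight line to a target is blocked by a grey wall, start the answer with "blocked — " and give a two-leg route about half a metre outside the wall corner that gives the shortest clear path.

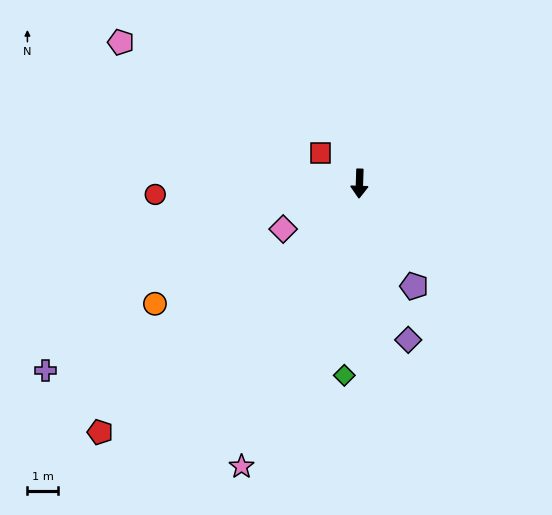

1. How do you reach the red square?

turn right 126°, forward 1.6 m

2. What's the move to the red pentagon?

turn right 44°, forward 11.8 m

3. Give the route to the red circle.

turn right 85°, forward 6.7 m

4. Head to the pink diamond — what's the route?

turn right 57°, forward 2.9 m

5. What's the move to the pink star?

turn right 21°, forward 10.0 m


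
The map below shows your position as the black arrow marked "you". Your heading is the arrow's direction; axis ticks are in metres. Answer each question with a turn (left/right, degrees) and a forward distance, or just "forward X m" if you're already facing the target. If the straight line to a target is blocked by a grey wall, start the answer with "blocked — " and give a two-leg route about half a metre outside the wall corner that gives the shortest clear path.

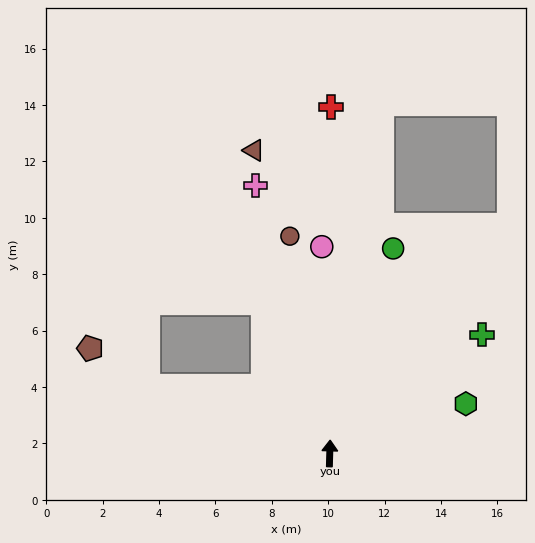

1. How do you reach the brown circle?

turn left 12°, forward 7.8 m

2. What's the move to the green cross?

turn right 50°, forward 6.8 m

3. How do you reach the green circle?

turn right 15°, forward 7.6 m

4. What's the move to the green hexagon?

turn right 68°, forward 5.1 m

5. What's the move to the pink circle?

turn left 4°, forward 7.3 m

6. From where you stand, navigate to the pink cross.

turn left 17°, forward 9.9 m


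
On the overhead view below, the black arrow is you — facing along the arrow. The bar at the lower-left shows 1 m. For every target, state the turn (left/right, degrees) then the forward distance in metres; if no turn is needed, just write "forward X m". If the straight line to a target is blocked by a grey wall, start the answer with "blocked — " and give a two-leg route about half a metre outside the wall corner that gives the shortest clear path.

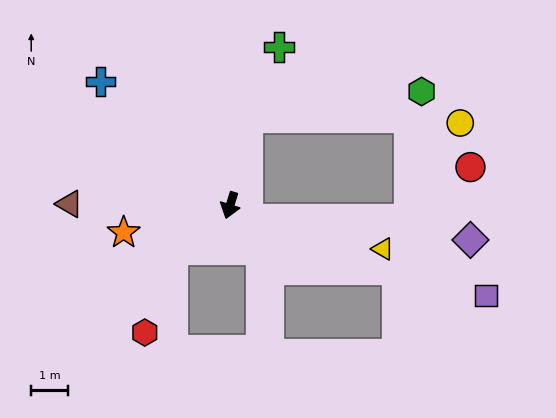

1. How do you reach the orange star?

turn right 58°, forward 3.0 m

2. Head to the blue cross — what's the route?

turn right 116°, forward 4.8 m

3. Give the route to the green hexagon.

blocked — turn right 174°, forward 2.4 m, then turn right 70°, forward 4.7 m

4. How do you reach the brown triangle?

turn right 73°, forward 4.3 m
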